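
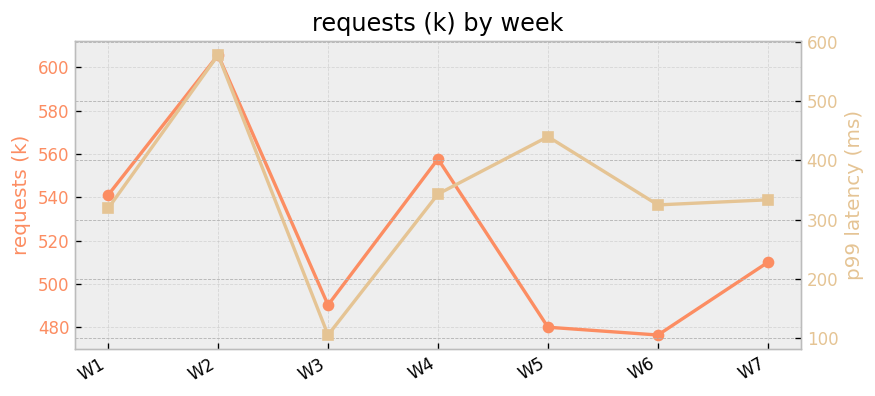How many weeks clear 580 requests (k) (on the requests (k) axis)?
1

Above 580: W2.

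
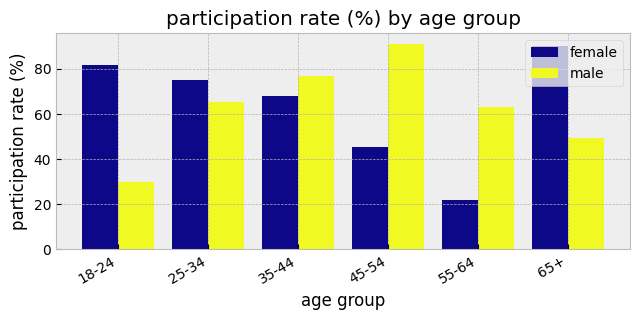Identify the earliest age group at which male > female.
35-44

25-34: male ≈ 70 vs female ≈ 80 (not yet); 35-44: male ≈ 80 vs female ≈ 70 (first crossover).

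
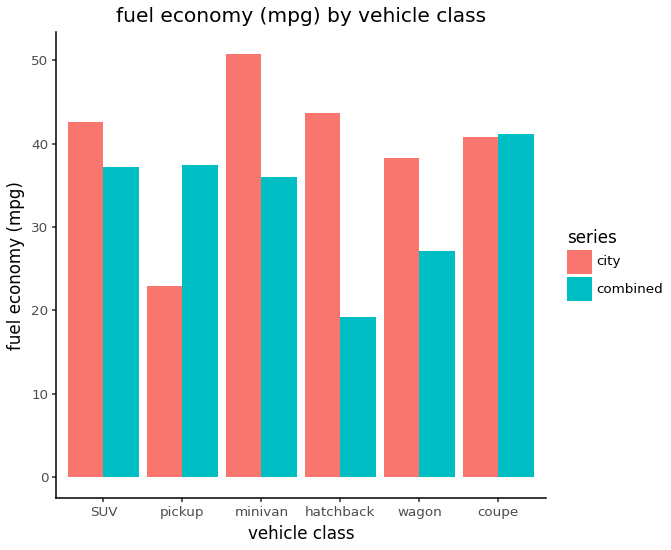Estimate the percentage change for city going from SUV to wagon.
SUV ≈ 45, wagon ≈ 40; (40 − 45) / 45 ≈ -11.1%.

≈ -11.1%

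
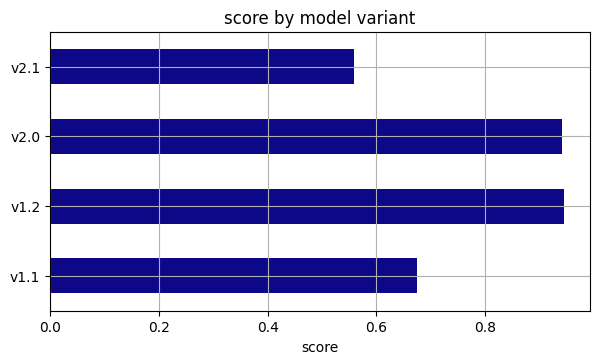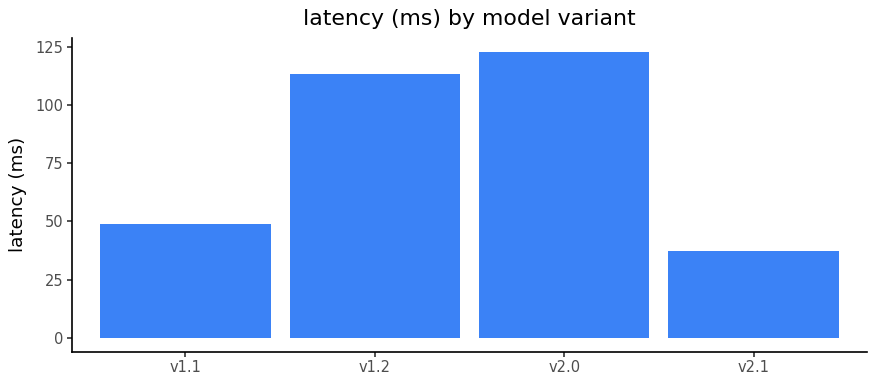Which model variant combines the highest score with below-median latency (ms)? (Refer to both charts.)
v1.1

Chart 2 median latency (ms) ≈ 80; below-median model variants: v1.1, v2.1. Among those, v1.1 has the highest score (≈ 0.7).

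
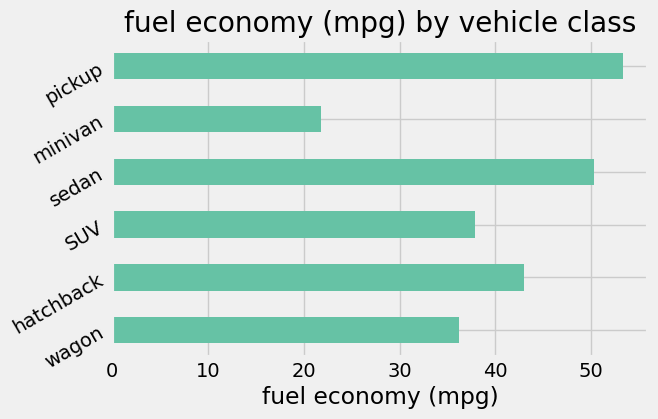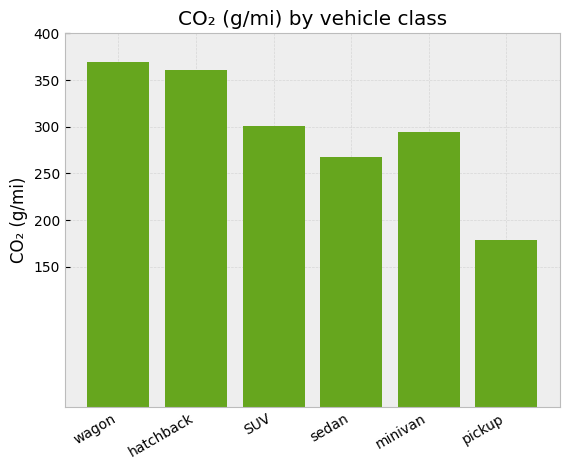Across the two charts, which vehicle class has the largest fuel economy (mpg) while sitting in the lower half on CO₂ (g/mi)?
Chart 2 median CO₂ (g/mi) ≈ 300; below-median vehicle classes: sedan, minivan, pickup. Among those, pickup has the highest fuel economy (mpg) (≈ 55).

pickup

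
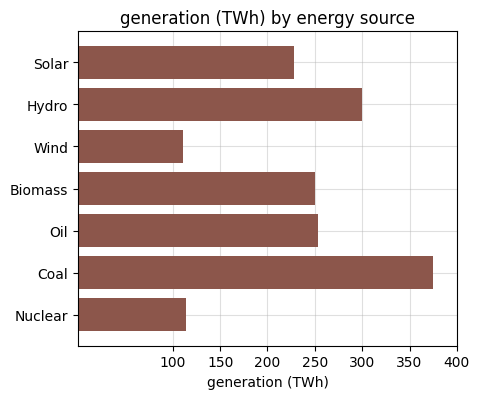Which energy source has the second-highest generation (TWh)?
Top 3: Coal ≈ 400, Hydro ≈ 300, Oil ≈ 250.

Hydro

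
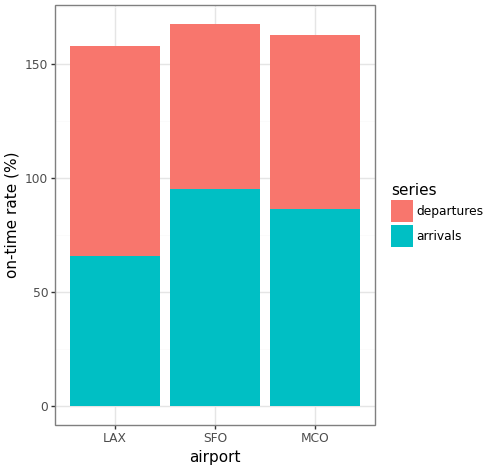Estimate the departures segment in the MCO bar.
≈ 80

departures top ≈ 160, bottom ≈ 80; segment ≈ 80.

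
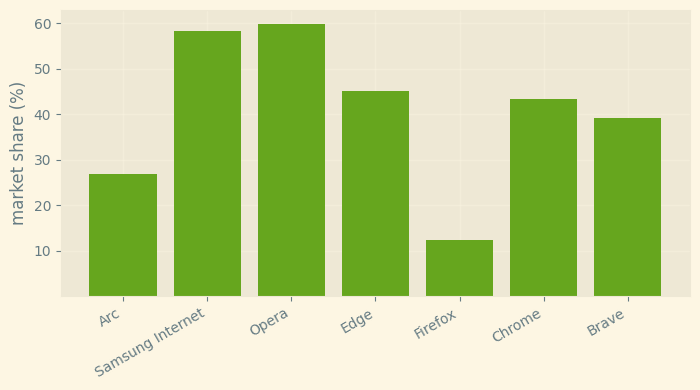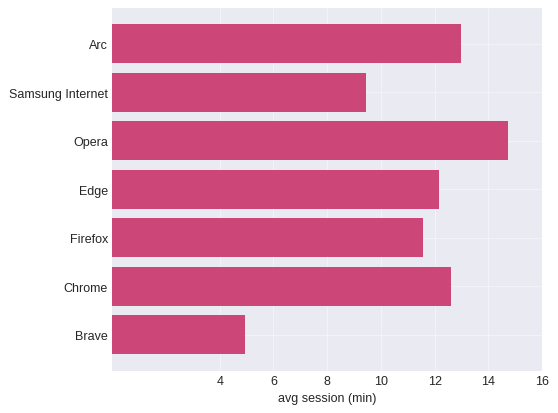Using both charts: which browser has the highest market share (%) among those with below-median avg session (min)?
Chart 2 median avg session (min) ≈ 12; below-median browsers: Samsung Internet, Firefox, Brave. Among those, Samsung Internet has the highest market share (%) (≈ 60).

Samsung Internet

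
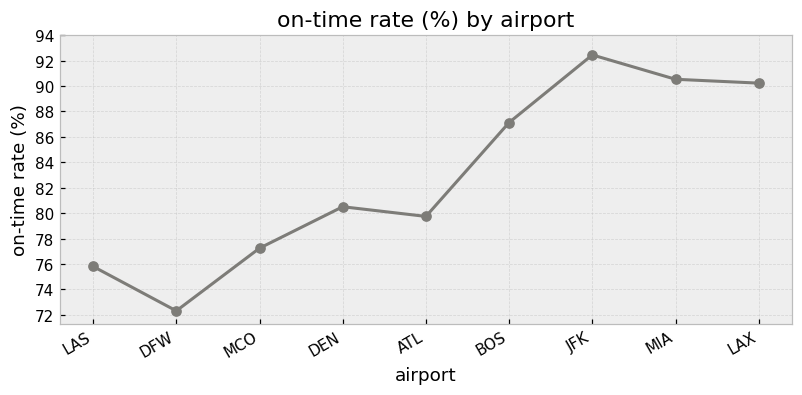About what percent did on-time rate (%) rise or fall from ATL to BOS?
≈ +10%

ATL ≈ 80, BOS ≈ 88; (88 − 80) / 80 ≈ +10%.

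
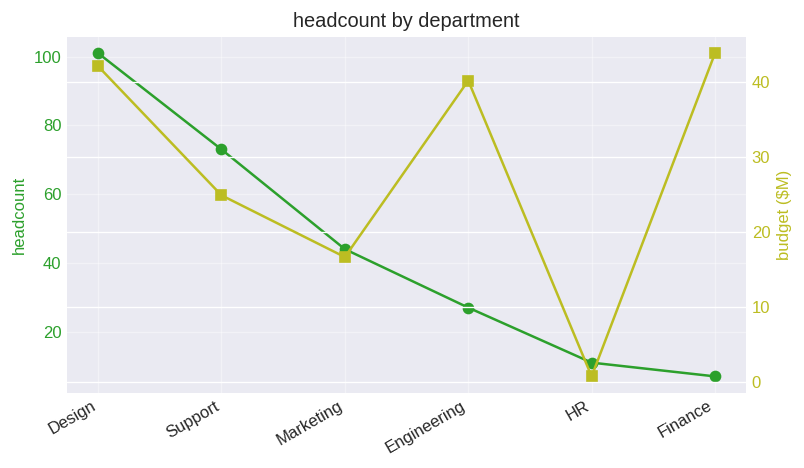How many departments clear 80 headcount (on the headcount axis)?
1

Above 80: Design.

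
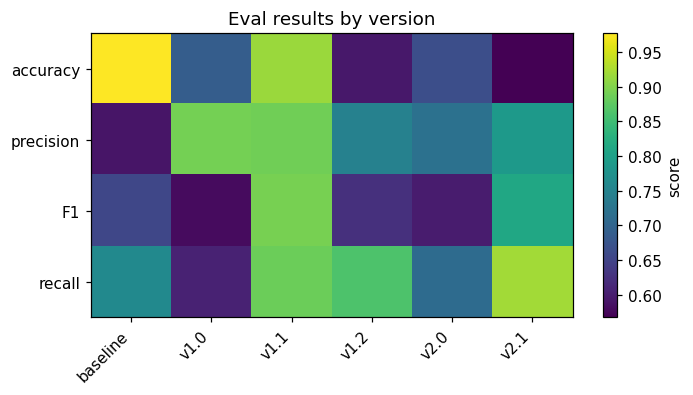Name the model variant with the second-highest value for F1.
Top 3 for F1: v1.1 ≈ 0.90, v2.1 ≈ 0.80, baseline ≈ 0.65.

v2.1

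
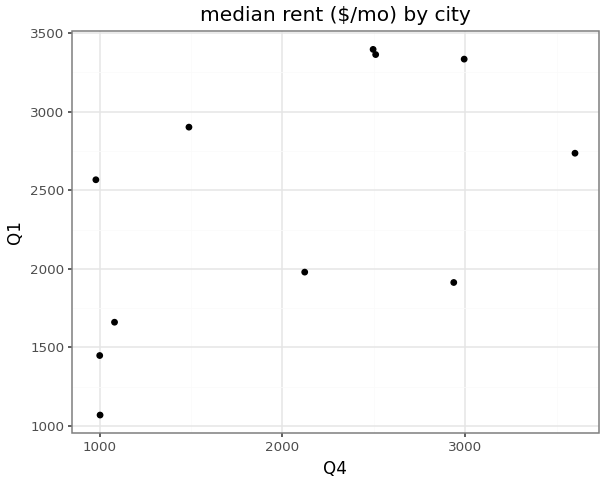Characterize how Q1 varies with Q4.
positive, moderate

Points are positively correlated; moderate (|r| ≈ 0.6).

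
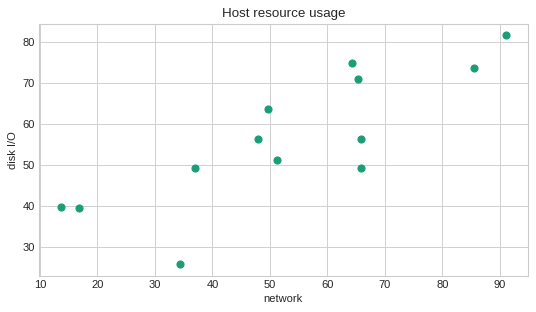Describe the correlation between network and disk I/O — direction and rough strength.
positive, strong

Points are positively correlated; strong (|r| ≈ 0.8).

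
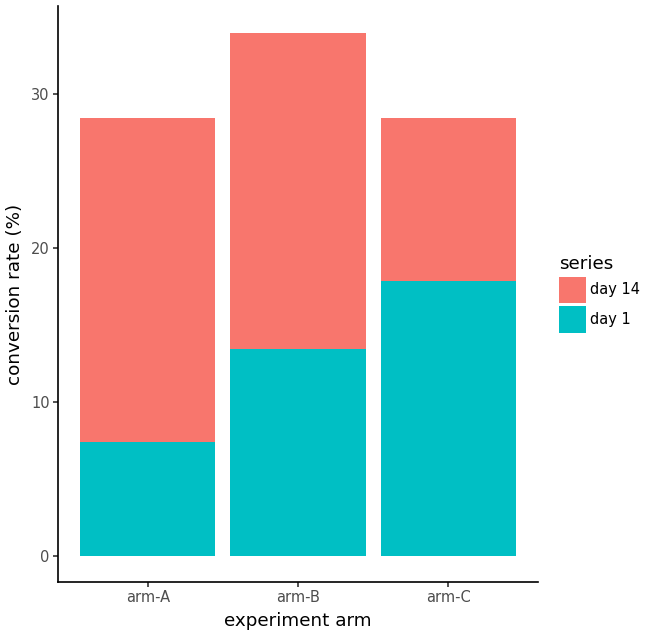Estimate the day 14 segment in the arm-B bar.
day 14 top ≈ 35, bottom ≈ 15; segment ≈ 20.

≈ 20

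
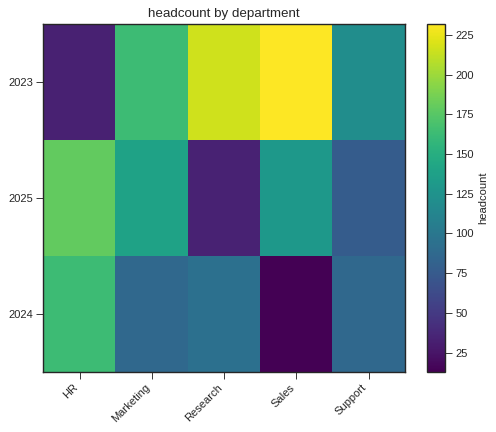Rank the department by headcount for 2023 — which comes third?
Marketing

Top 4 for 2023: Sales ≈ 240, Research ≈ 220, Marketing ≈ 160, Support ≈ 120.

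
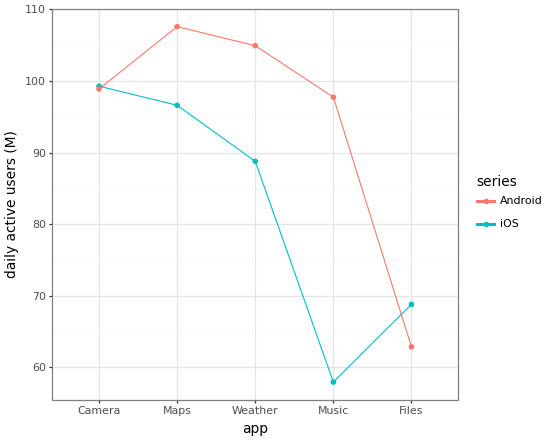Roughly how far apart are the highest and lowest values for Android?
Max Maps ≈ 110, min Files ≈ 65; range ≈ 45.

≈ 45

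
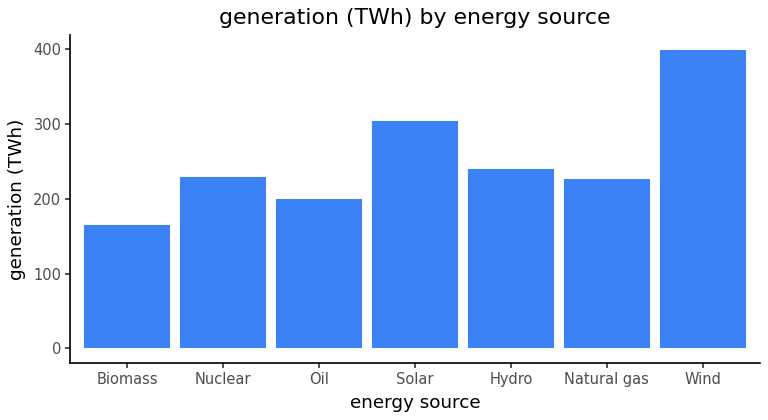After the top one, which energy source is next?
Solar

Top 3: Wind ≈ 400, Solar ≈ 300, Hydro ≈ 250.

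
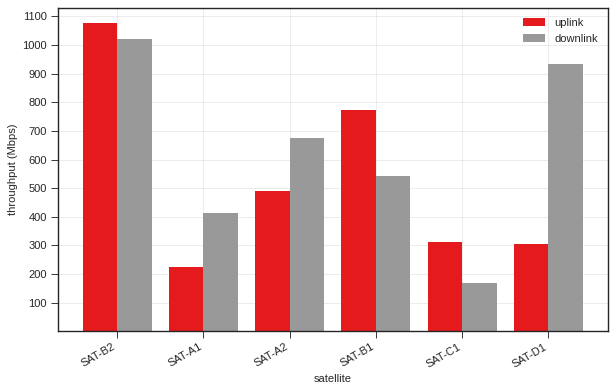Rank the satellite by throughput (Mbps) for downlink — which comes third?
SAT-A2

Top 4 for downlink: SAT-B2 ≈ 1000, SAT-D1 ≈ 900, SAT-A2 ≈ 700, SAT-B1 ≈ 500.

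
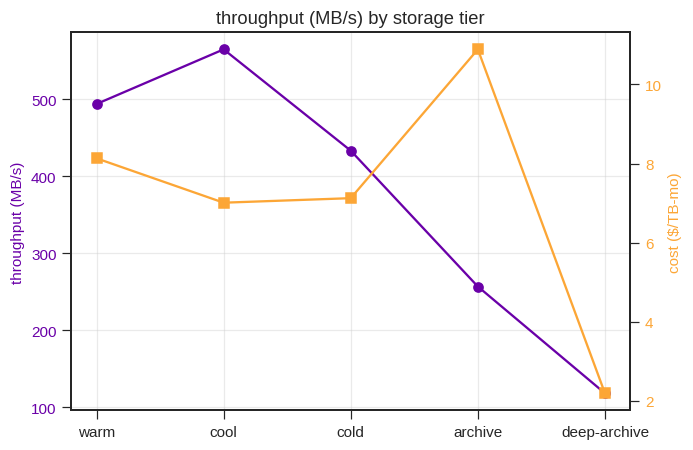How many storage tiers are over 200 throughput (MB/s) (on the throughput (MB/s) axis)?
4

Above 200: warm, cool, cold, archive.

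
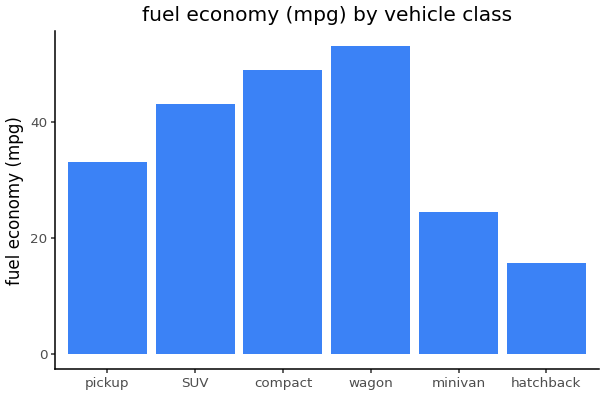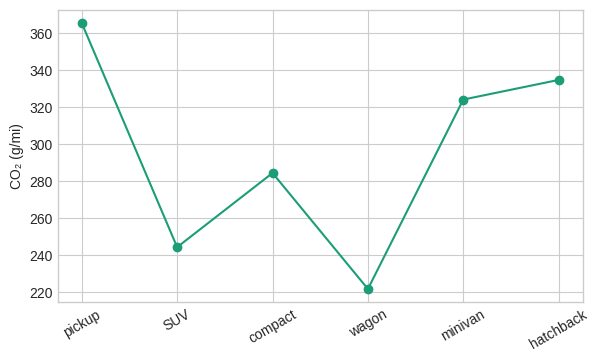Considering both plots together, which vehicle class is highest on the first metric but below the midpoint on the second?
Chart 2 median CO₂ (g/mi) ≈ 300; below-median vehicle classes: SUV, compact, wagon. Among those, wagon has the highest fuel economy (mpg) (≈ 55).

wagon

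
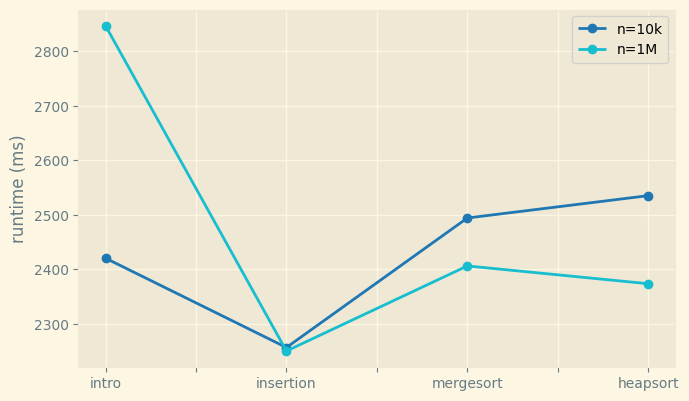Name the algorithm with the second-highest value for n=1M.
Top 3 for n=1M: intro ≈ 2850, mergesort ≈ 2400, heapsort ≈ 2350.

mergesort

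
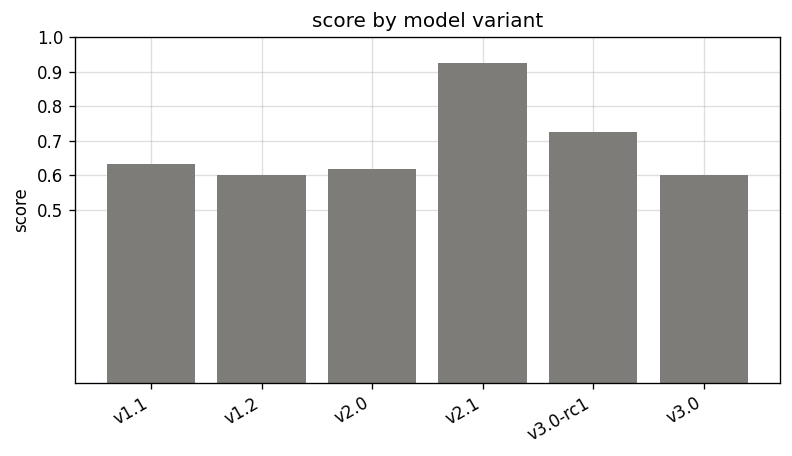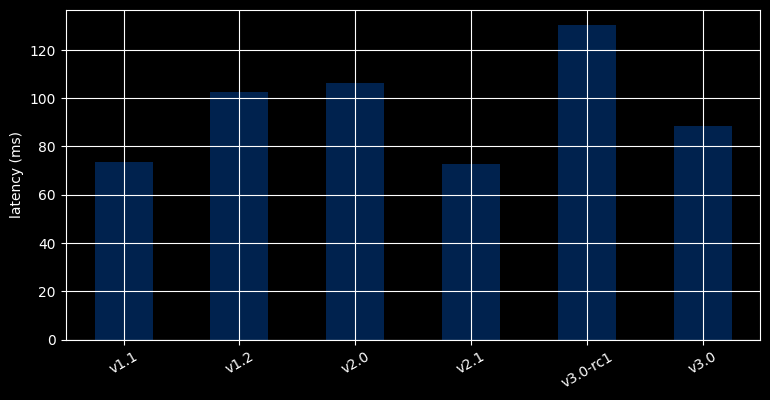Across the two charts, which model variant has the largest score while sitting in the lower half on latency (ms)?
Chart 2 median latency (ms) ≈ 100; below-median model variants: v1.1, v2.1, v3.0. Among those, v2.1 has the highest score (≈ 0.9).

v2.1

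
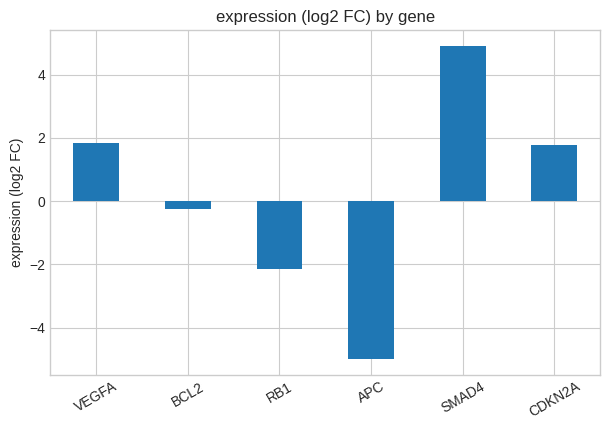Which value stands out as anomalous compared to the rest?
APC ≈ -5; the rest sit between ≈ -2 and ≈ 5.

APC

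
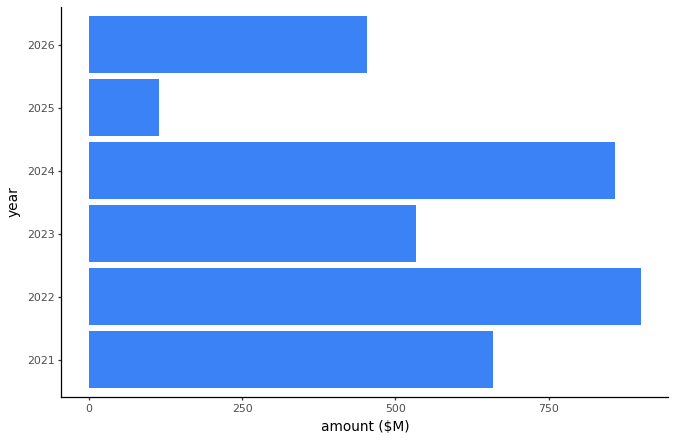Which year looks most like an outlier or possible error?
2025

2025 ≈ 100; the rest sit between ≈ 500 and ≈ 900.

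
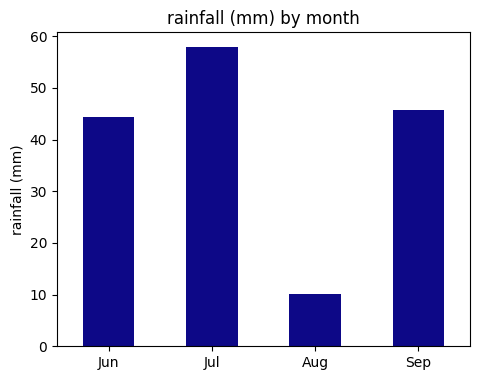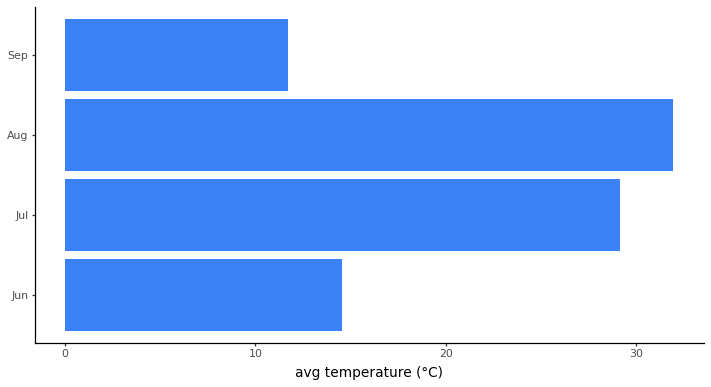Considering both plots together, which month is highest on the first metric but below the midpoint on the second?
Chart 2 median avg temperature (°C) ≈ 20; below-median months: Jun, Sep. Among those, Sep has the highest rainfall (mm) (≈ 50).

Sep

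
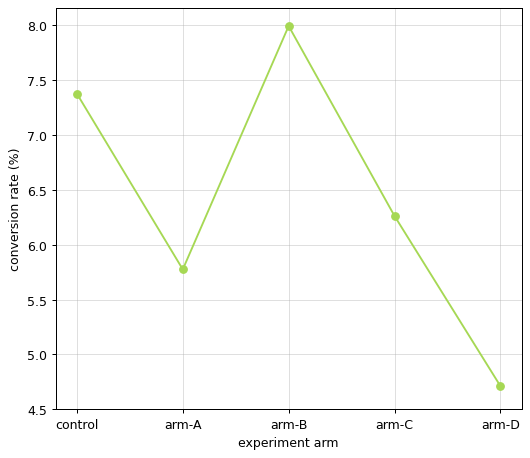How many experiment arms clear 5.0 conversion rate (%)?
Above 5.0: control, arm-A, arm-B, arm-C.

4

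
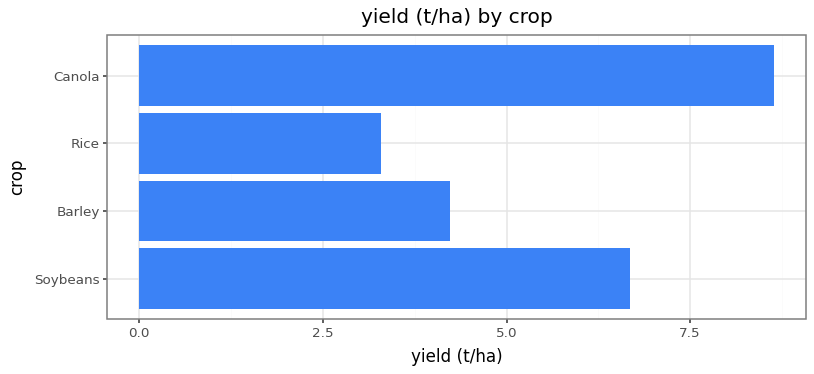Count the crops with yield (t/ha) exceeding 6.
Above 6: Soybeans, Canola.

2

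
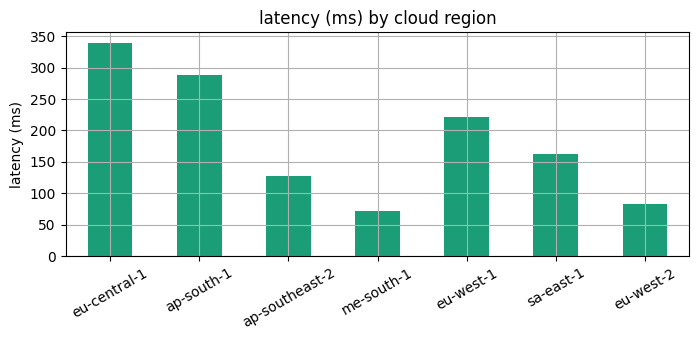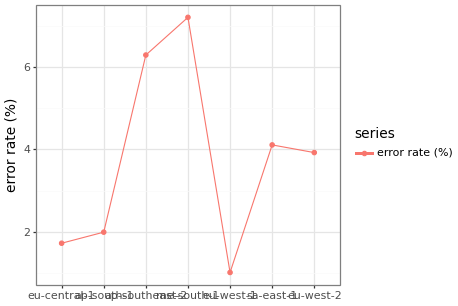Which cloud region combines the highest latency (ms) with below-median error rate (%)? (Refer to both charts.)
Chart 2 median error rate (%) ≈ 4; below-median cloud regions: eu-central-1, ap-south-1, eu-west-1. Among those, eu-central-1 has the highest latency (ms) (≈ 350).

eu-central-1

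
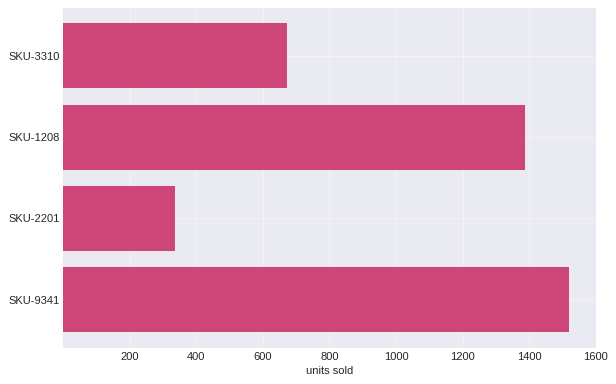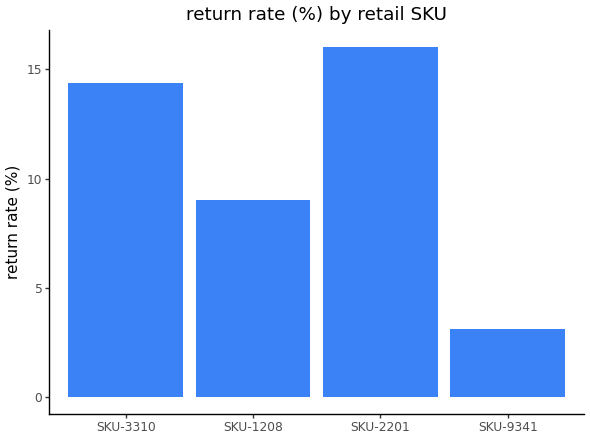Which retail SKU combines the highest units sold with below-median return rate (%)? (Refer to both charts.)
Chart 2 median return rate (%) ≈ 12; below-median retail SKUs: SKU-1208, SKU-9341. Among those, SKU-9341 has the highest units sold (≈ 1600).

SKU-9341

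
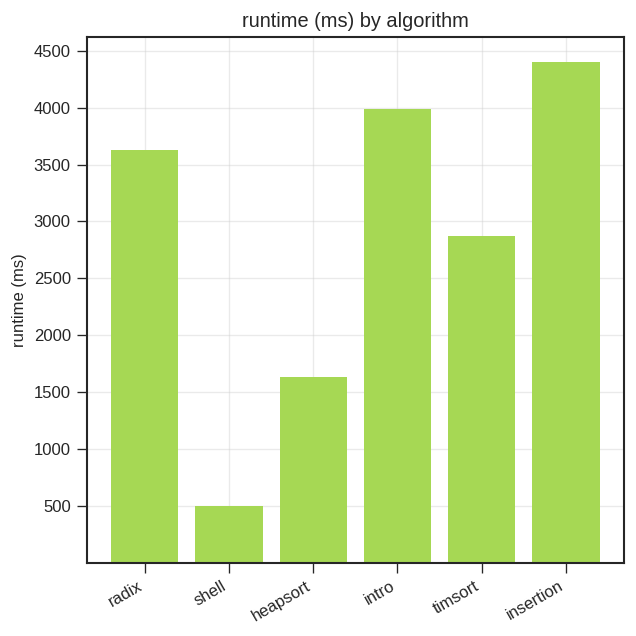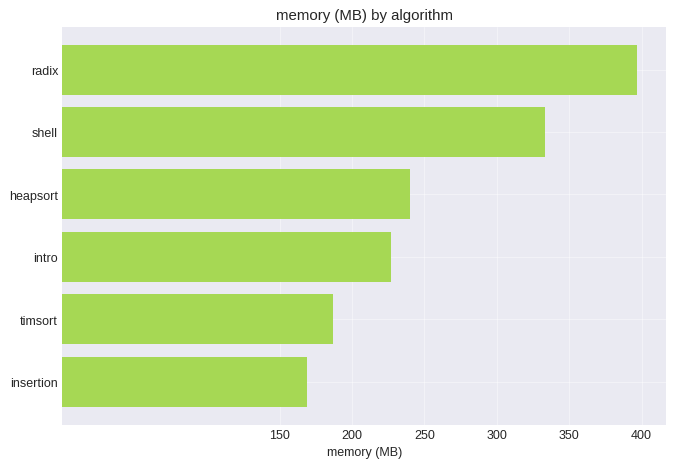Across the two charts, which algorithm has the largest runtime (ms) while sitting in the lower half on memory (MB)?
Chart 2 median memory (MB) ≈ 250; below-median algorithms: intro, timsort, insertion. Among those, insertion has the highest runtime (ms) (≈ 4500).

insertion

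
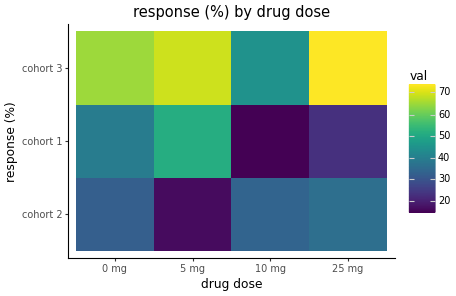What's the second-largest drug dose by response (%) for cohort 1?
Top 3 for cohort 1: 5 mg ≈ 50, 0 mg ≈ 40, 25 mg ≈ 25.

0 mg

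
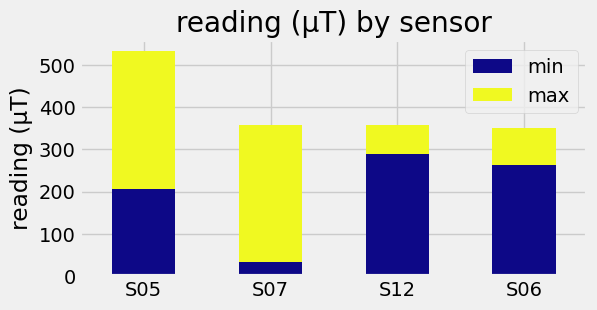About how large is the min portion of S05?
min top ≈ 200, bottom ≈ 0; segment ≈ 200.

≈ 200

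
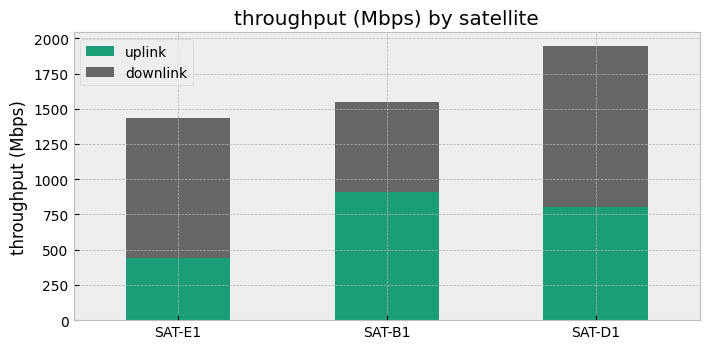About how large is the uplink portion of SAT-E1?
uplink top ≈ 400, bottom ≈ 0; segment ≈ 400.

≈ 400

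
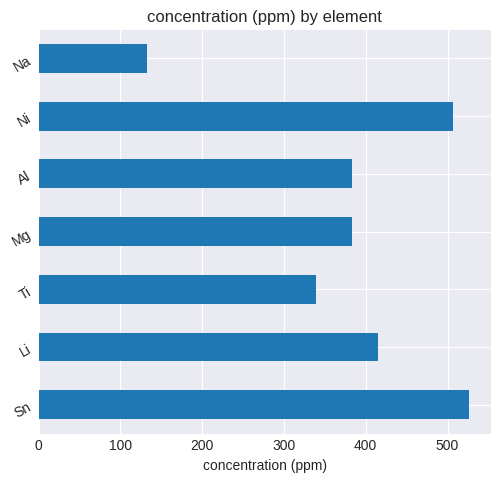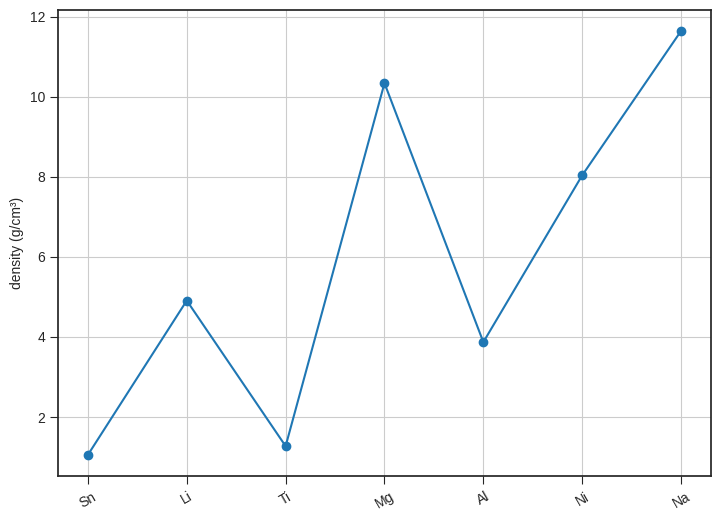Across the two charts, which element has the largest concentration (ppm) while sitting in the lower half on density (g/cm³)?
Sn

Chart 2 median density (g/cm³) ≈ 4; below-median elements: Sn, Ti, Al. Among those, Sn has the highest concentration (ppm) (≈ 550).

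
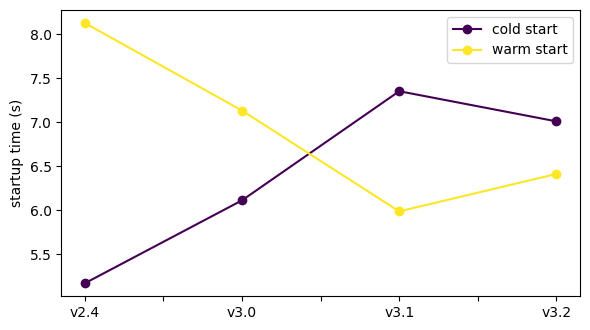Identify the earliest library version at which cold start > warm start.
v3.1

v3.0: cold start ≈ 6.0 vs warm start ≈ 7.0 (not yet); v3.1: cold start ≈ 7.5 vs warm start ≈ 6.0 (first crossover).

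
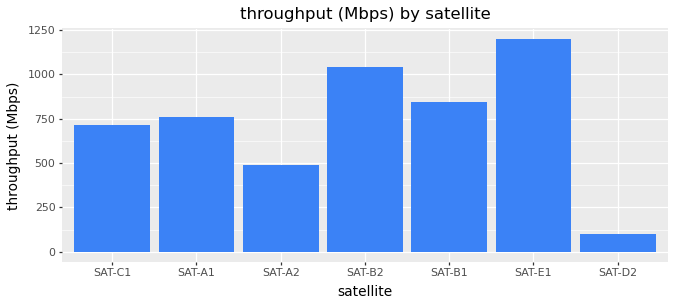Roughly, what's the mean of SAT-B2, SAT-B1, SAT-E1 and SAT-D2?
(1000 + 800 + 1200 + 100) / 4 ≈ 775.

≈ 775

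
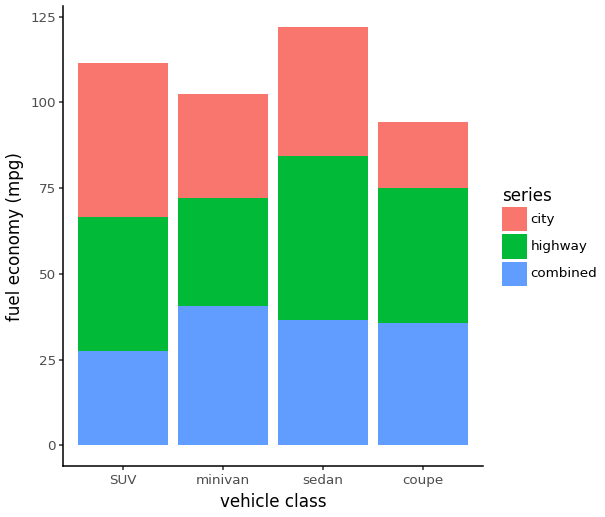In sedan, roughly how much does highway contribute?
highway top ≈ 80, bottom ≈ 40; segment ≈ 40.

≈ 40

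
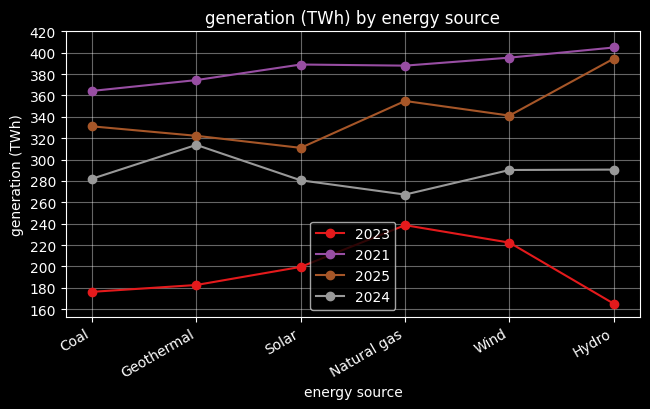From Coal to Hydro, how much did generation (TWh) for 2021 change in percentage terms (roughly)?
Coal ≈ 360, Hydro ≈ 400; (400 − 360) / 360 ≈ +11.1%.

≈ +11.1%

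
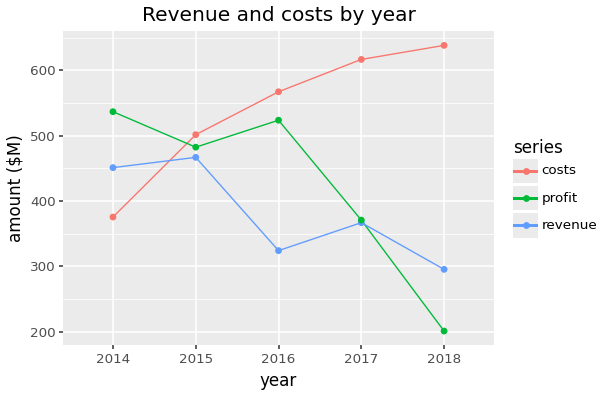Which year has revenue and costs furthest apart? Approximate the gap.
2018, ≈ 350 $M

2018: revenue ≈ 300, costs ≈ 650 → gap ≈ 350. Next-largest (2017) is only ≈ 250.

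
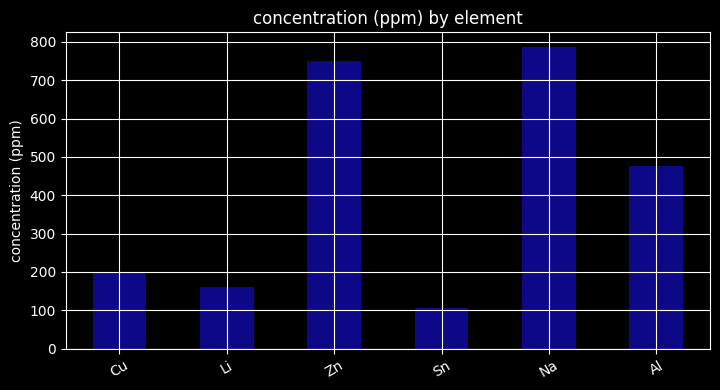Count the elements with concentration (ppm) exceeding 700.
Above 700: Zn, Na.

2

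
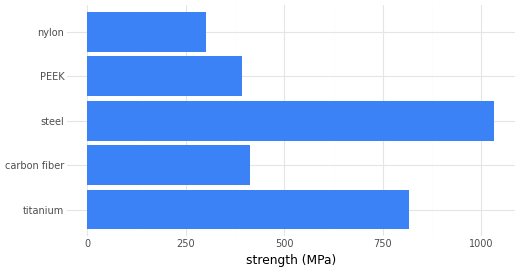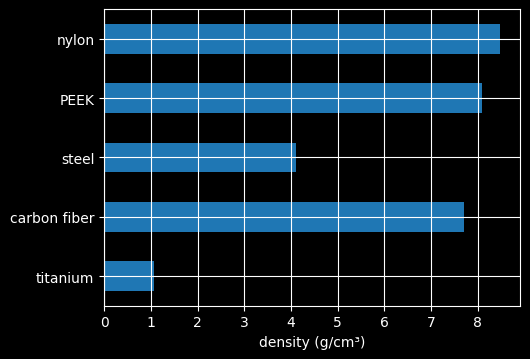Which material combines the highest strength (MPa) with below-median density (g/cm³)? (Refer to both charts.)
steel

Chart 2 median density (g/cm³) ≈ 8; below-median materials: titanium, steel. Among those, steel has the highest strength (MPa) (≈ 1000).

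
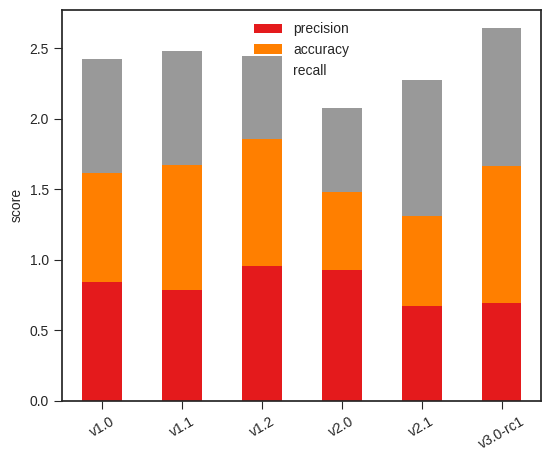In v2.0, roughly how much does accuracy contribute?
≈ 0.5

accuracy top ≈ 1.5, bottom ≈ 1.0; segment ≈ 0.5.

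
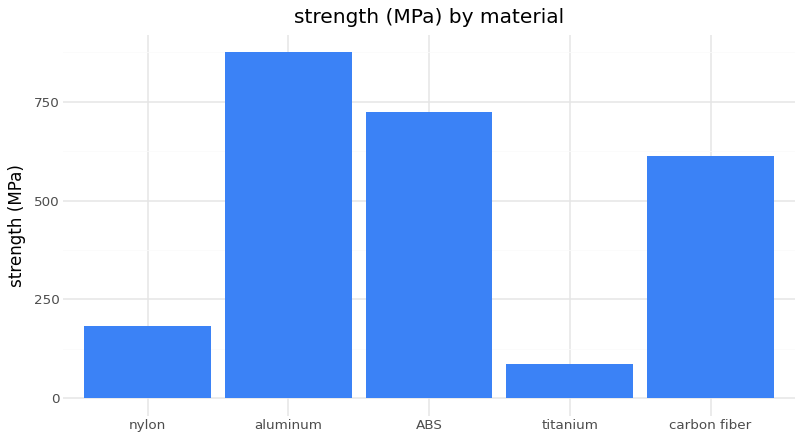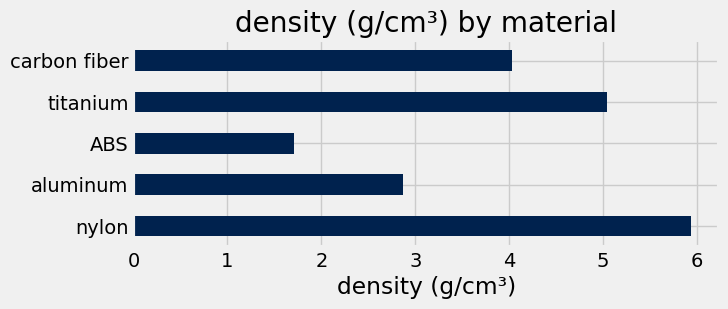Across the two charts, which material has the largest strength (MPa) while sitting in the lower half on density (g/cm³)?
Chart 2 median density (g/cm³) ≈ 4; below-median materials: aluminum, ABS. Among those, aluminum has the highest strength (MPa) (≈ 900).

aluminum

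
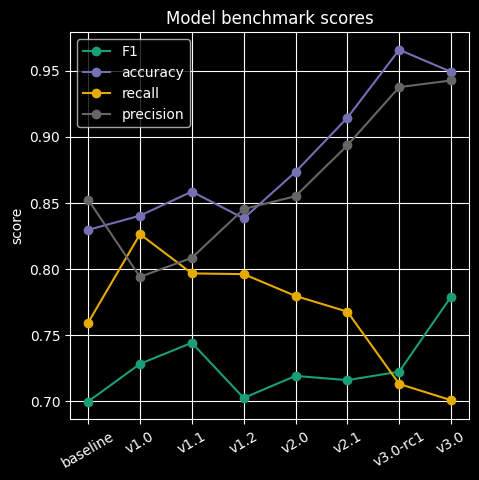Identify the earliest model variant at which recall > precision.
baseline: recall ≈ 0.75 vs precision ≈ 0.85 (not yet); v1.0: recall ≈ 0.85 vs precision ≈ 0.80 (first crossover).

v1.0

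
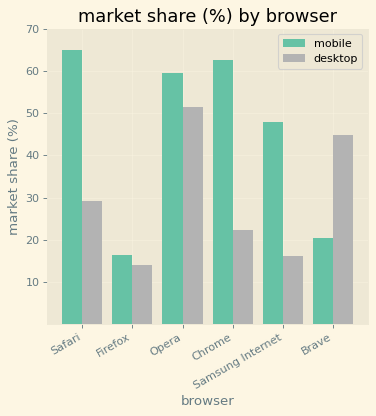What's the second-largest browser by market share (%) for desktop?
Brave

Top 3 for desktop: Opera ≈ 50, Brave ≈ 40, Safari ≈ 30.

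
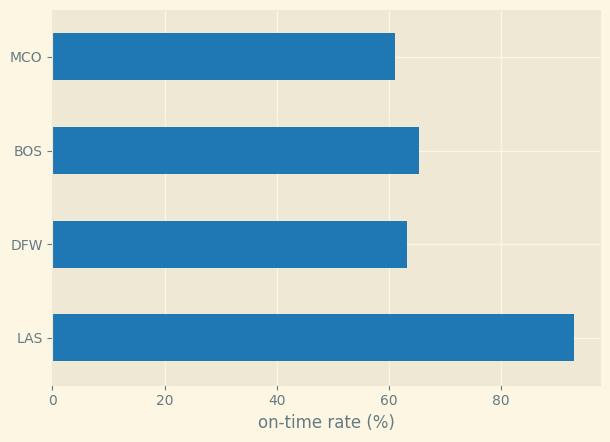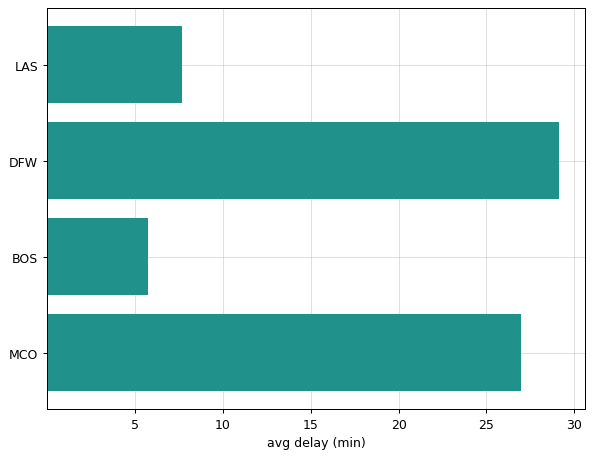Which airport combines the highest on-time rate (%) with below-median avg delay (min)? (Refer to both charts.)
Chart 2 median avg delay (min) ≈ 15; below-median airports: LAS, BOS. Among those, LAS has the highest on-time rate (%) (≈ 90).

LAS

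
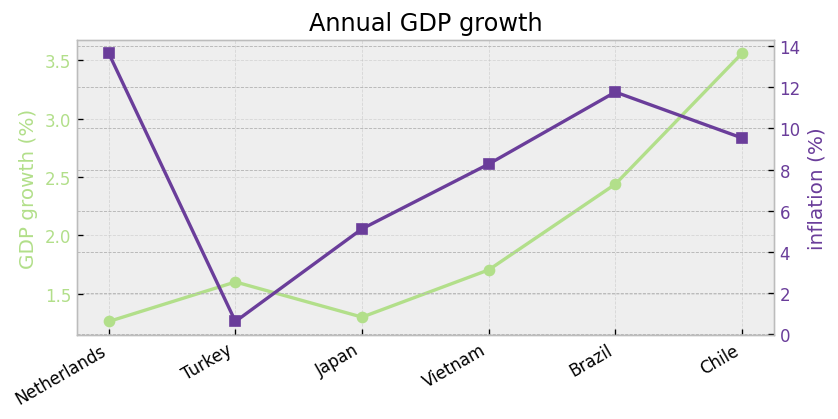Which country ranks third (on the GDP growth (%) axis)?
Vietnam

Top 4 (on the GDP growth (%) axis): Chile ≈ 3.6, Brazil ≈ 2.4, Vietnam ≈ 1.8, Turkey ≈ 1.6.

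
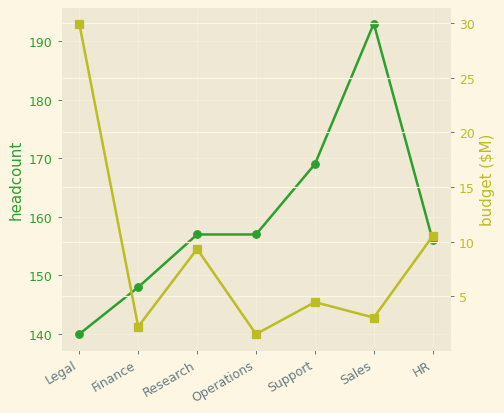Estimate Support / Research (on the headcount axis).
Support ≈ 170, Research ≈ 155; 170/155 ≈ 1.1.

≈ 1.1×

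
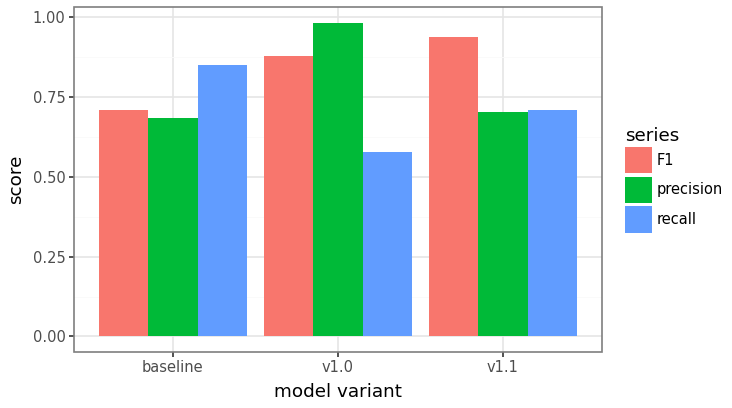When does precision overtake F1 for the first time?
baseline: precision ≈ 0.7 vs F1 ≈ 0.7 (not yet); v1.0: precision ≈ 1.0 vs F1 ≈ 0.9 (first crossover).

v1.0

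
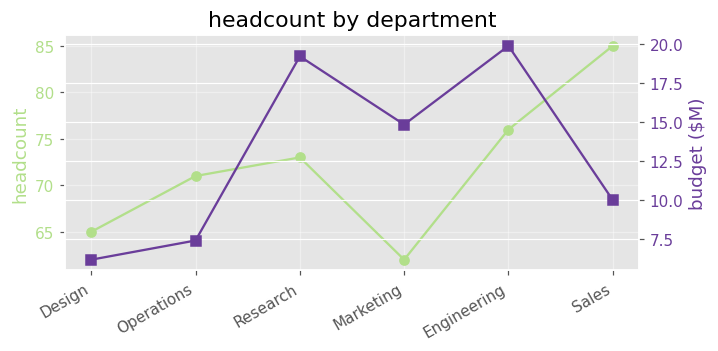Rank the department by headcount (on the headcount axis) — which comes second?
Engineering

Top 3 (on the headcount axis): Sales ≈ 84, Engineering ≈ 76, Research ≈ 72.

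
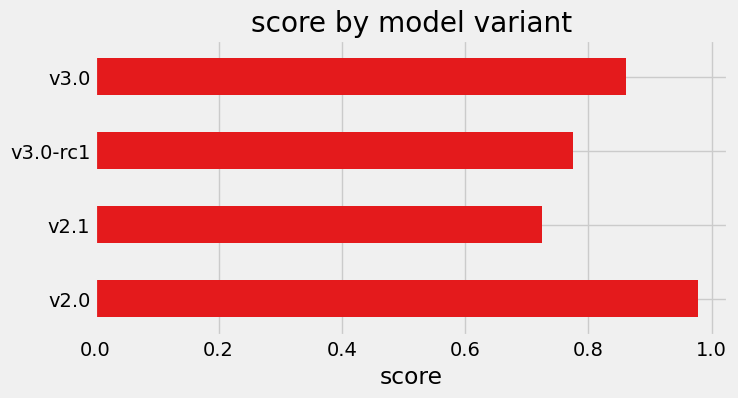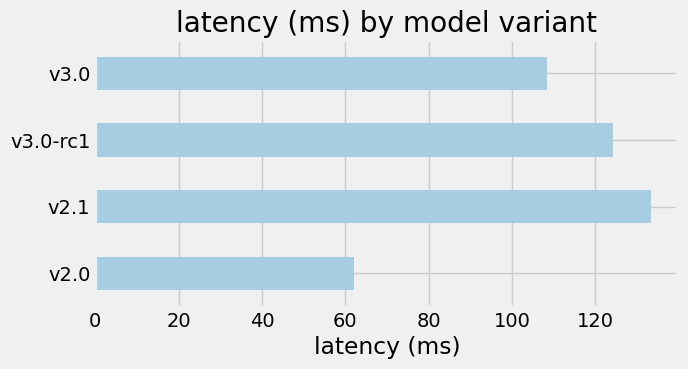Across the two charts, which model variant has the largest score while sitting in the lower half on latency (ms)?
v2.0

Chart 2 median latency (ms) ≈ 120; below-median model variants: v2.0, v3.0. Among those, v2.0 has the highest score (≈ 1).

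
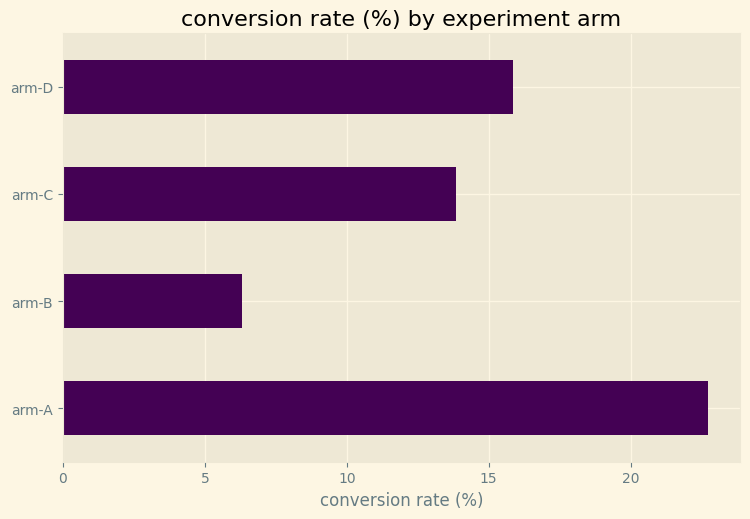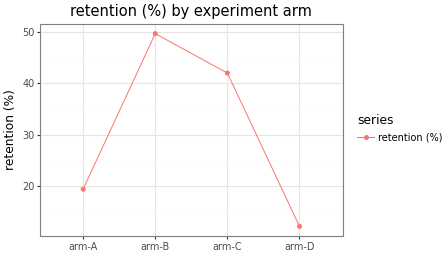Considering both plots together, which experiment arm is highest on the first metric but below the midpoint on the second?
Chart 2 median retention (%) ≈ 30; below-median experiment arms: arm-A, arm-D. Among those, arm-A has the highest conversion rate (%) (≈ 25).

arm-A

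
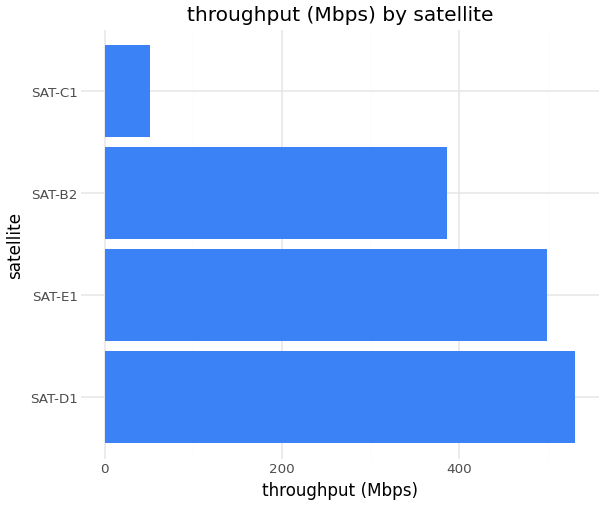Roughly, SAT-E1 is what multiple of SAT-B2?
SAT-E1 ≈ 500, SAT-B2 ≈ 400; 500/400 ≈ 1.25.

≈ 1.25×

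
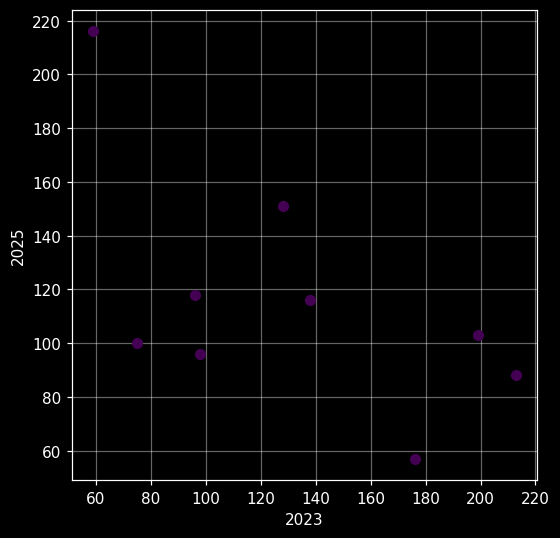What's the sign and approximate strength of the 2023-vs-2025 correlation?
negative, moderate

Points are negatively correlated; moderate (|r| ≈ 0.6).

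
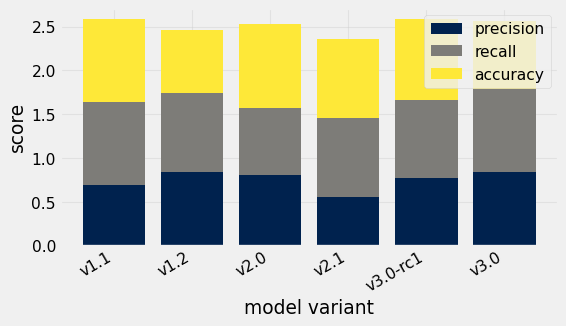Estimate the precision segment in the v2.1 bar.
precision top ≈ 0.5, bottom ≈ 0.0; segment ≈ 0.5.

≈ 0.5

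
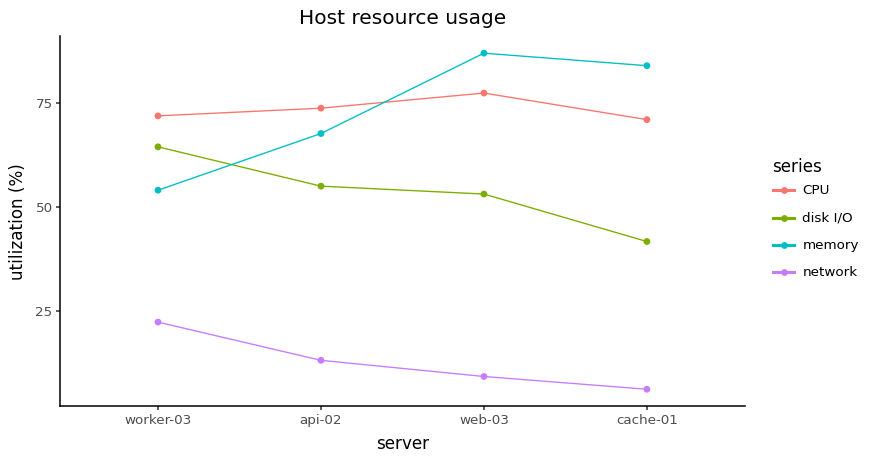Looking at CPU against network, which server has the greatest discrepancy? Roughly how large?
web-03, ≈ 70 %

web-03: CPU ≈ 80, network ≈ 10 → gap ≈ 70. Next-largest (cache-01) is only ≈ 60.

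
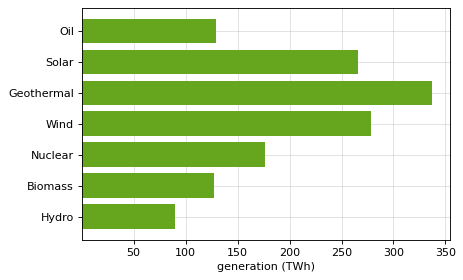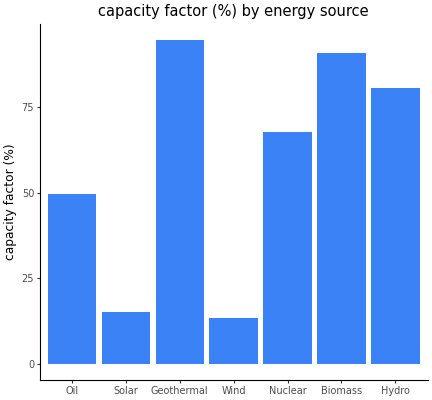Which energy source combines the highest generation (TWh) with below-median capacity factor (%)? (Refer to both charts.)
Chart 2 median capacity factor (%) ≈ 70; below-median energy sources: Oil, Solar, Wind. Among those, Wind has the highest generation (TWh) (≈ 300).

Wind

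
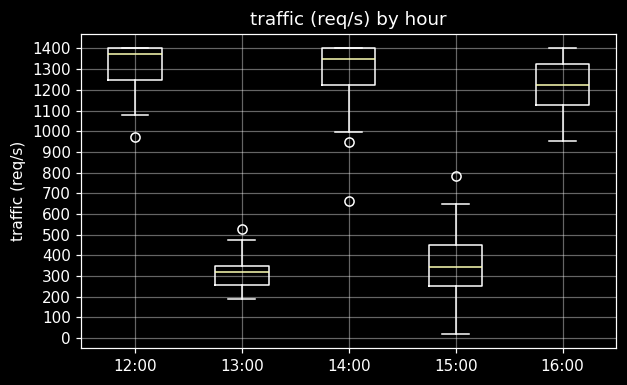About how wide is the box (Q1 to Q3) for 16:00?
≈ 200

Q3 ≈ 1300, Q1 ≈ 1100; IQR ≈ 200.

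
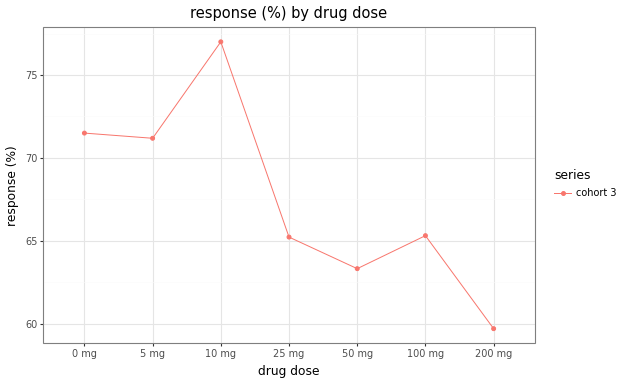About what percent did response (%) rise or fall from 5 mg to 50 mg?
5 mg ≈ 72, 50 mg ≈ 64; (64 − 72) / 72 ≈ -11.1%.

≈ -11.1%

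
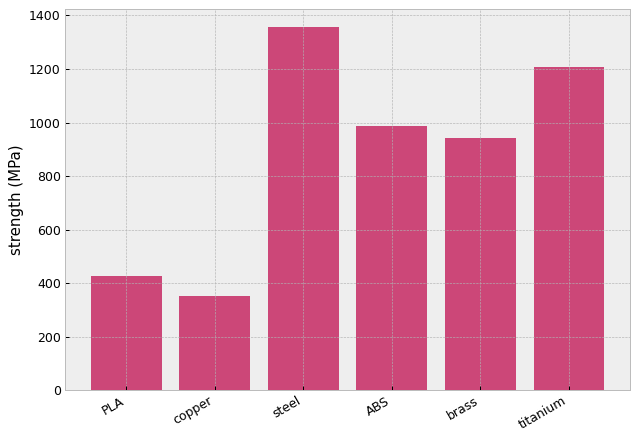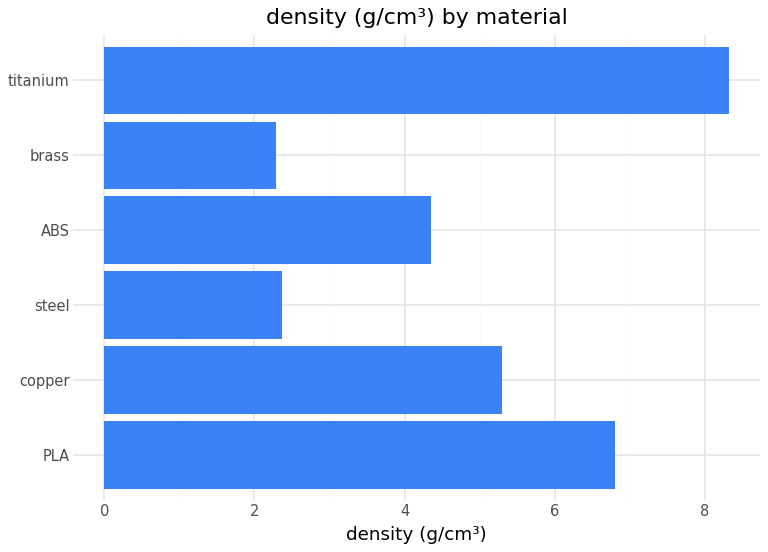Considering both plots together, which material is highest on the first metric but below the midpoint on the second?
Chart 2 median density (g/cm³) ≈ 5; below-median materials: steel, ABS, brass. Among those, steel has the highest strength (MPa) (≈ 1400).

steel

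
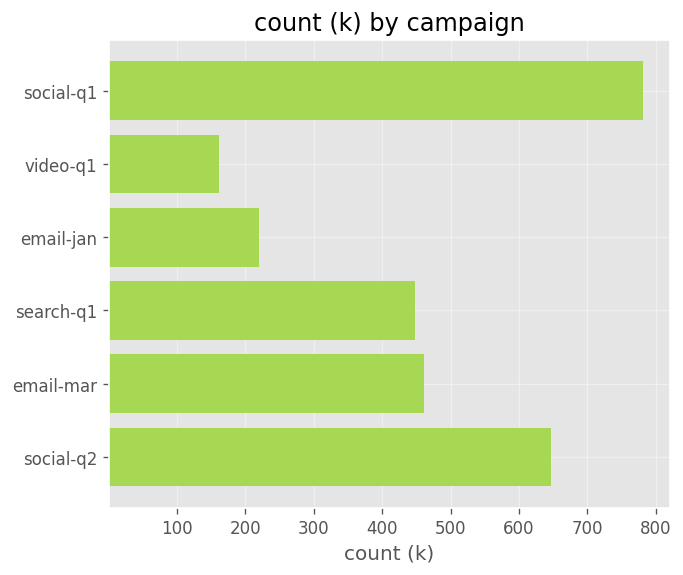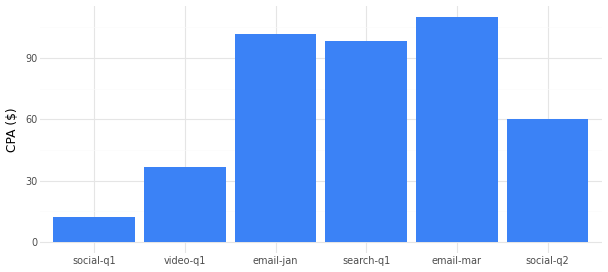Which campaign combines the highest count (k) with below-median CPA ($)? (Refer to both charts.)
social-q1

Chart 2 median CPA ($) ≈ 80; below-median campaigns: social-q1, video-q1, social-q2. Among those, social-q1 has the highest count (k) (≈ 800).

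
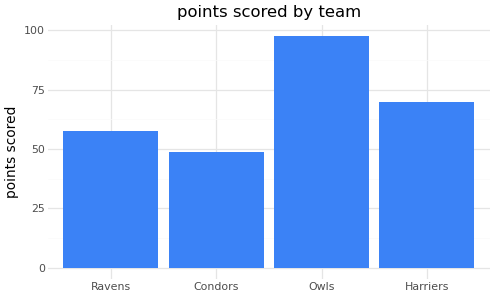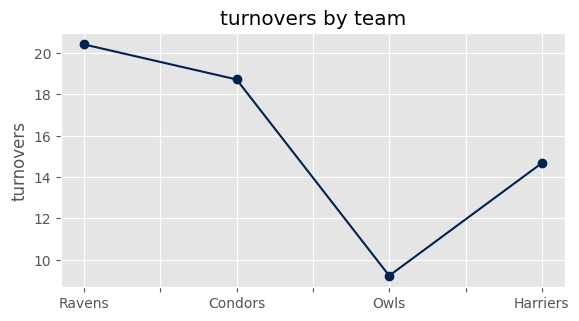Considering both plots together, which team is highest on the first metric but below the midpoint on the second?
Chart 2 median turnovers ≈ 16; below-median teams: Owls, Harriers. Among those, Owls has the highest points scored (≈ 100).

Owls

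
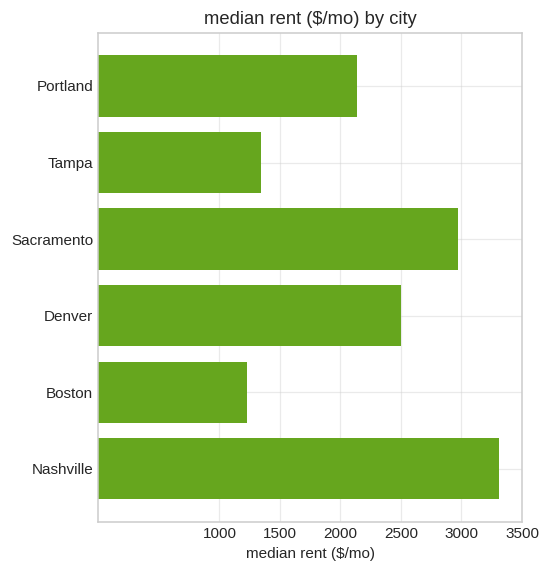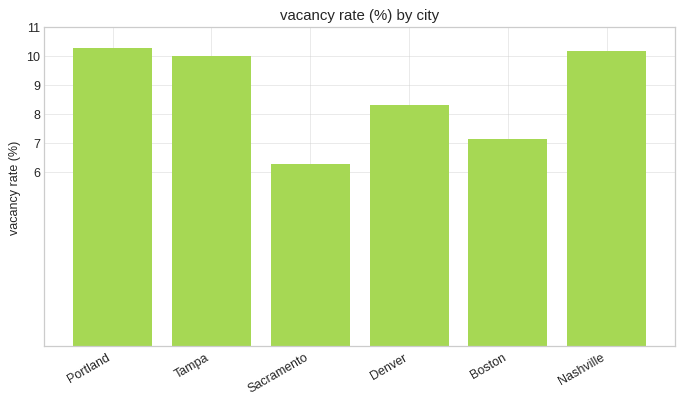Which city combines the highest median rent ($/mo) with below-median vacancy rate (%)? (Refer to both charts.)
Chart 2 median vacancy rate (%) ≈ 9; below-median cities: Sacramento, Denver, Boston. Among those, Sacramento has the highest median rent ($/mo) (≈ 3000).

Sacramento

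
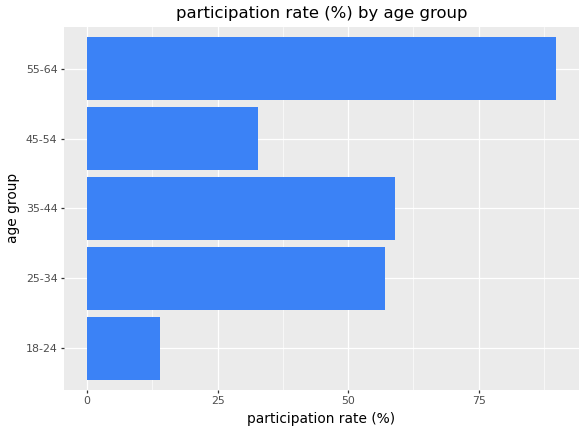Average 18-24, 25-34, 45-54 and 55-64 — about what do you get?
≈ 48

(10 + 60 + 30 + 90) / 4 ≈ 48.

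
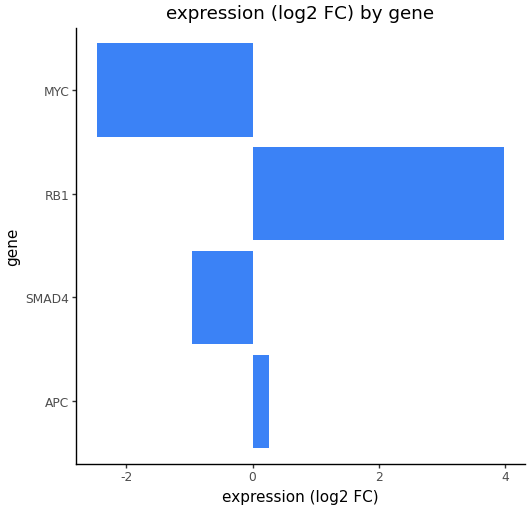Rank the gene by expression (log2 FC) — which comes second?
APC

Top 3: RB1 ≈ 4, APC ≈ 0, SMAD4 ≈ -1.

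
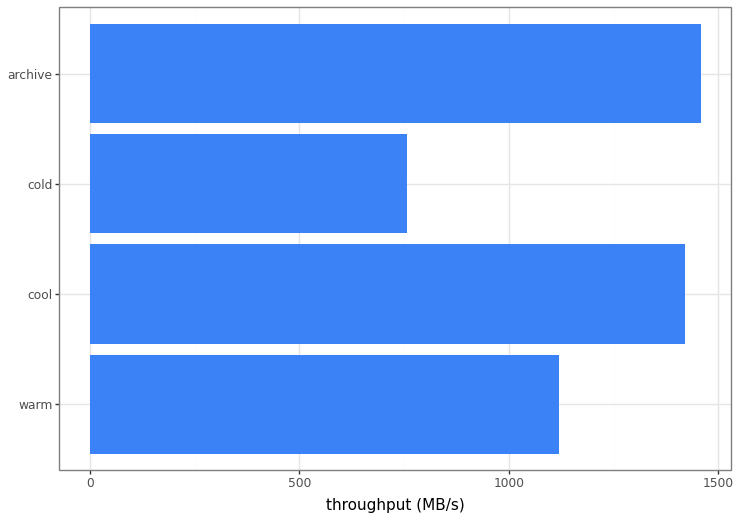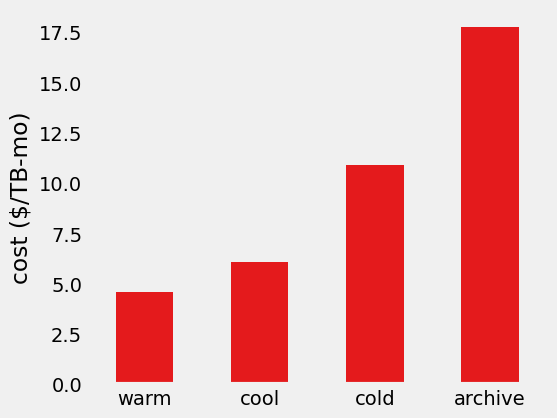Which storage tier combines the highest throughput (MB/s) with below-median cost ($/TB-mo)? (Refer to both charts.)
cool

Chart 2 median cost ($/TB-mo) ≈ 8; below-median storage tiers: warm, cool. Among those, cool has the highest throughput (MB/s) (≈ 1400).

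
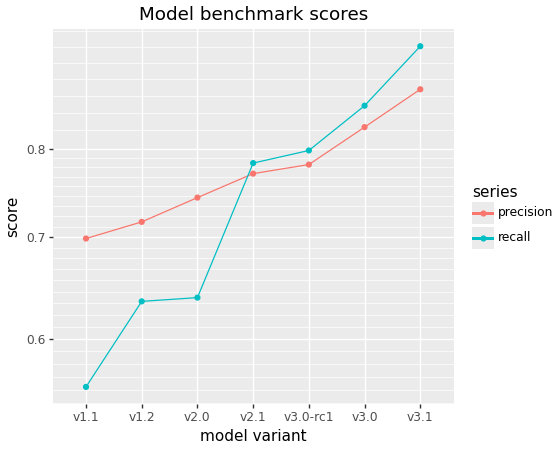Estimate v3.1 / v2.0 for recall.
≈ 1.46×

v3.1 ≈ 0.95, v2.0 ≈ 0.65; 0.95/0.65 ≈ 1.46.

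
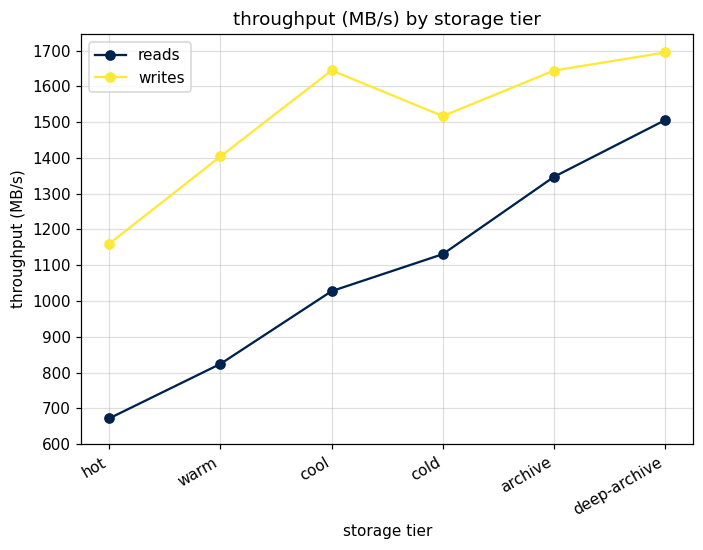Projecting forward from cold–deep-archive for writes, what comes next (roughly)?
≈ 1800

Last three: 1500, 1600, 1700 → slope ≈ 100/step → next ≈ 1800.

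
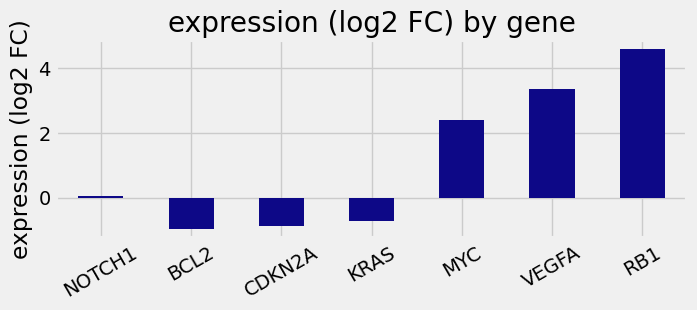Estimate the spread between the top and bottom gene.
≈ 5.5

Max RB1 ≈ 4.5, min BCL2 ≈ -1.0; range ≈ 5.5.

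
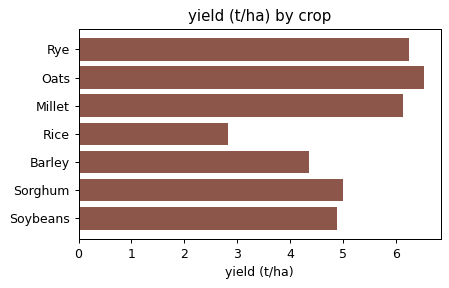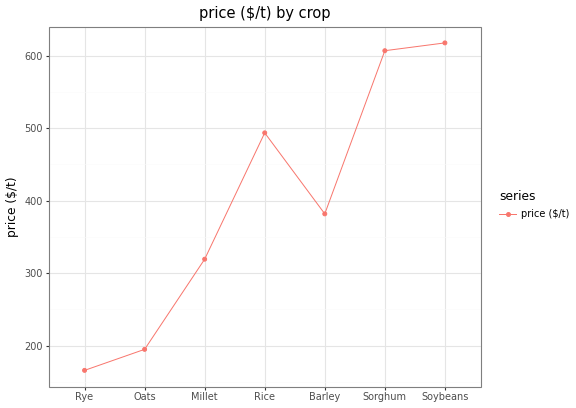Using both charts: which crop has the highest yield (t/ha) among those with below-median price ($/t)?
Chart 2 median price ($/t) ≈ 400; below-median crops: Rye, Oats, Millet. Among those, Oats has the highest yield (t/ha) (≈ 7).

Oats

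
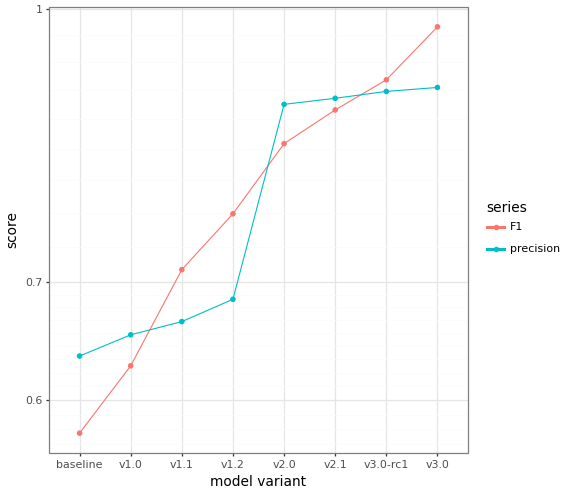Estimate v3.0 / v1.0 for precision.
v3.0 ≈ 0.90, v1.0 ≈ 0.65; 0.90/0.65 ≈ 1.38.

≈ 1.38×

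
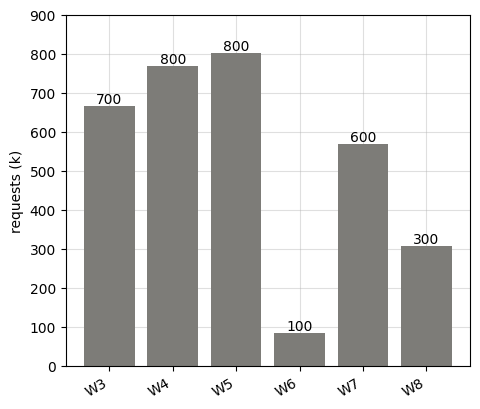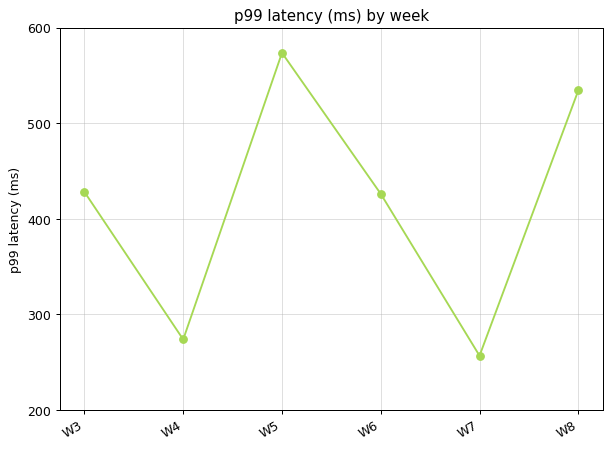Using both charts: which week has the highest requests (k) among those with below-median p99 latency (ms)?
Chart 2 median p99 latency (ms) ≈ 400; below-median weeks: W4, W6, W7. Among those, W4 has the highest requests (k) (≈ 800).

W4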